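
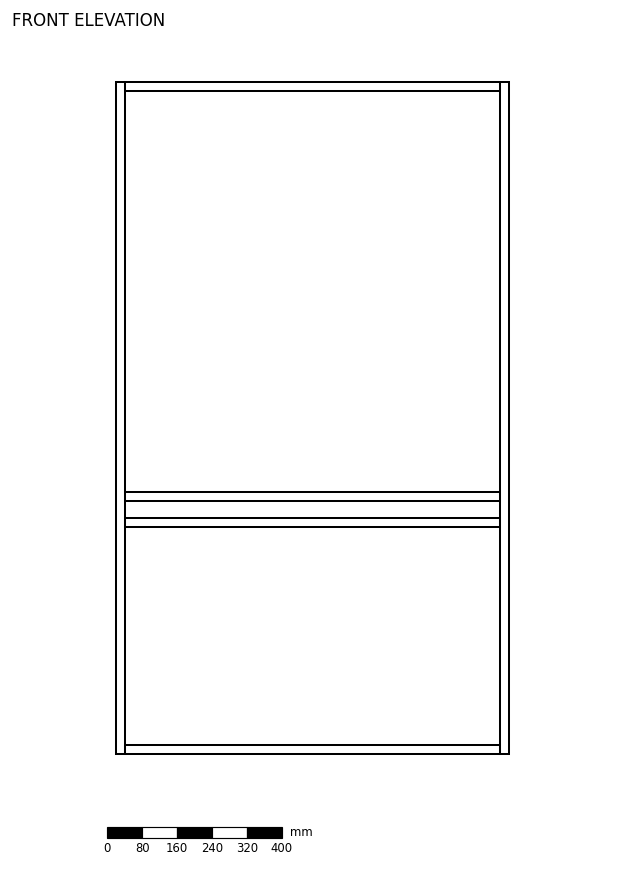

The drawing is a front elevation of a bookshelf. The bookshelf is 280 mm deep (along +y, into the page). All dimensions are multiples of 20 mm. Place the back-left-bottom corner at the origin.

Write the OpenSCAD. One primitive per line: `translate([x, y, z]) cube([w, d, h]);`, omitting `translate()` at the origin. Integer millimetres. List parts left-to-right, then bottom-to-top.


cube([20, 280, 1540]);
translate([20, 0, 0]) cube([860, 280, 20]);
translate([20, 0, 520]) cube([860, 280, 20]);
translate([20, 0, 580]) cube([860, 280, 20]);
translate([20, 0, 1520]) cube([860, 280, 20]);
translate([880, 0, 0]) cube([20, 280, 1540]);


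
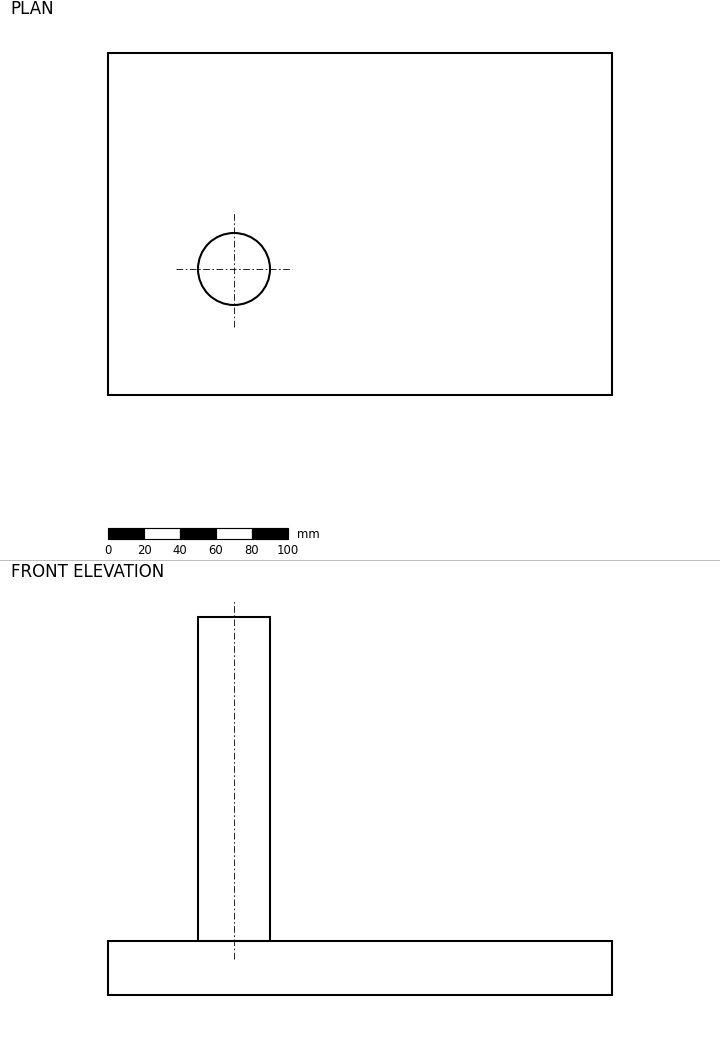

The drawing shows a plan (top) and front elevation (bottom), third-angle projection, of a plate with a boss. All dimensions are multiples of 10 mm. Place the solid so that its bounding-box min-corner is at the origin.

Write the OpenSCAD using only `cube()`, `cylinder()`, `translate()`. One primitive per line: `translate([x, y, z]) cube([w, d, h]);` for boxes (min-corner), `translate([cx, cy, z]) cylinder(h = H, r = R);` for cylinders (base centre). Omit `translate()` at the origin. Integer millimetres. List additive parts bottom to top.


cube([280, 190, 30]);
translate([70, 70, 30]) cylinder(h = 180, r = 20);


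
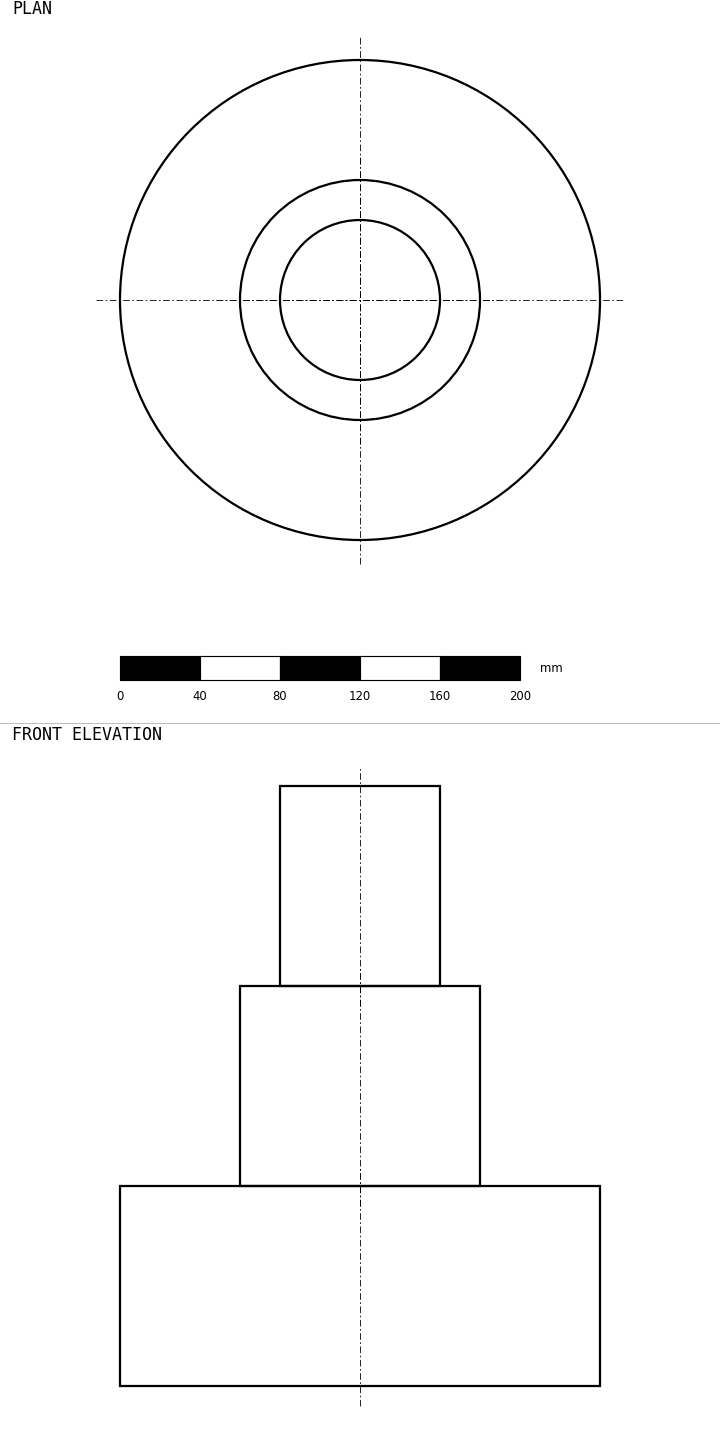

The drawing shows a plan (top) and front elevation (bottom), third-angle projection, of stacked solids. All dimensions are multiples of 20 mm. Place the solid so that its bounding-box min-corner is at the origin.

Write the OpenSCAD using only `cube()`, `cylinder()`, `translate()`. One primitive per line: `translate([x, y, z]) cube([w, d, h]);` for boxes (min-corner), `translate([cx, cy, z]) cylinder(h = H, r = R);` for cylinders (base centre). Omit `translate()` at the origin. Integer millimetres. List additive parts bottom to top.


translate([120, 120, 0]) cylinder(h = 100, r = 120);
translate([120, 120, 100]) cylinder(h = 100, r = 60);
translate([120, 120, 200]) cylinder(h = 100, r = 40);


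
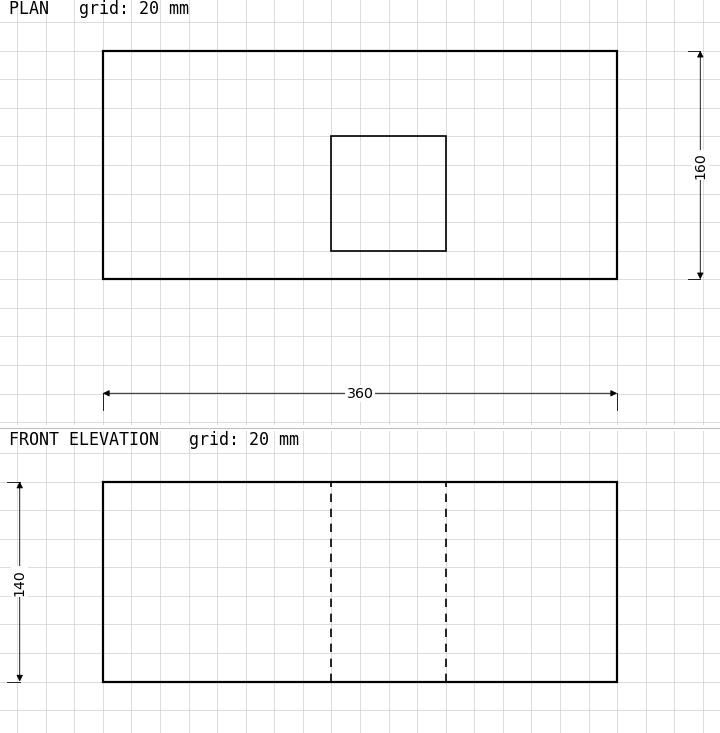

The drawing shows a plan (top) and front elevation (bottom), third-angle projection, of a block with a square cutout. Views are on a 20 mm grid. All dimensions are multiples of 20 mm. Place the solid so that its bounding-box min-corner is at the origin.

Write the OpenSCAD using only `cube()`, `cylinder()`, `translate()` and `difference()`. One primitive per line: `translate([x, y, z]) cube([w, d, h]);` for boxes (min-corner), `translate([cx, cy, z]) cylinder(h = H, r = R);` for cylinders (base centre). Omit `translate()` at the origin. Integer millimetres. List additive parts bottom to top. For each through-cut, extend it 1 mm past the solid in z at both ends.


difference() {
  cube([360, 160, 140]);
  translate([160, 20, -1]) cube([80, 80, 142]);
}


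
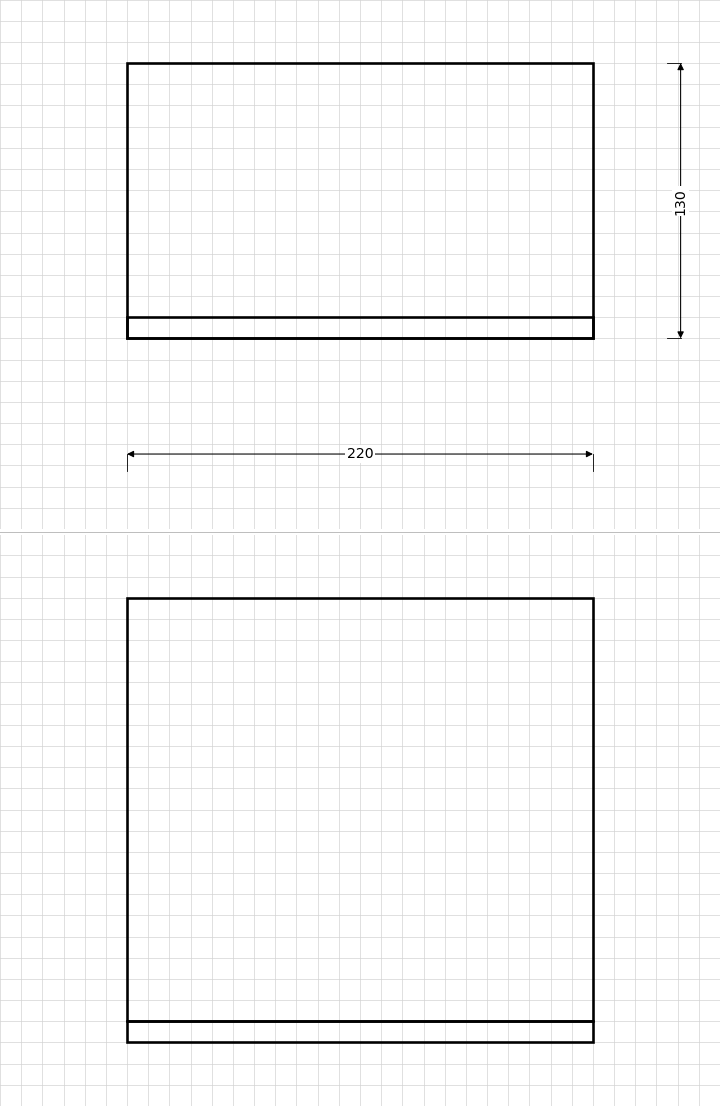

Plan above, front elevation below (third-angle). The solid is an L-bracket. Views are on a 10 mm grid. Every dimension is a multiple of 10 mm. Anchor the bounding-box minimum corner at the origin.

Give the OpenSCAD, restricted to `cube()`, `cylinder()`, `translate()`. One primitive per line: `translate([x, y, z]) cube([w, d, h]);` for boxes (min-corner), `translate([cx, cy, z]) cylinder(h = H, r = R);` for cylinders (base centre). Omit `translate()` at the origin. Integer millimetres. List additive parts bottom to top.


cube([220, 130, 10]);
translate([0, 0, 10]) cube([220, 10, 200]);


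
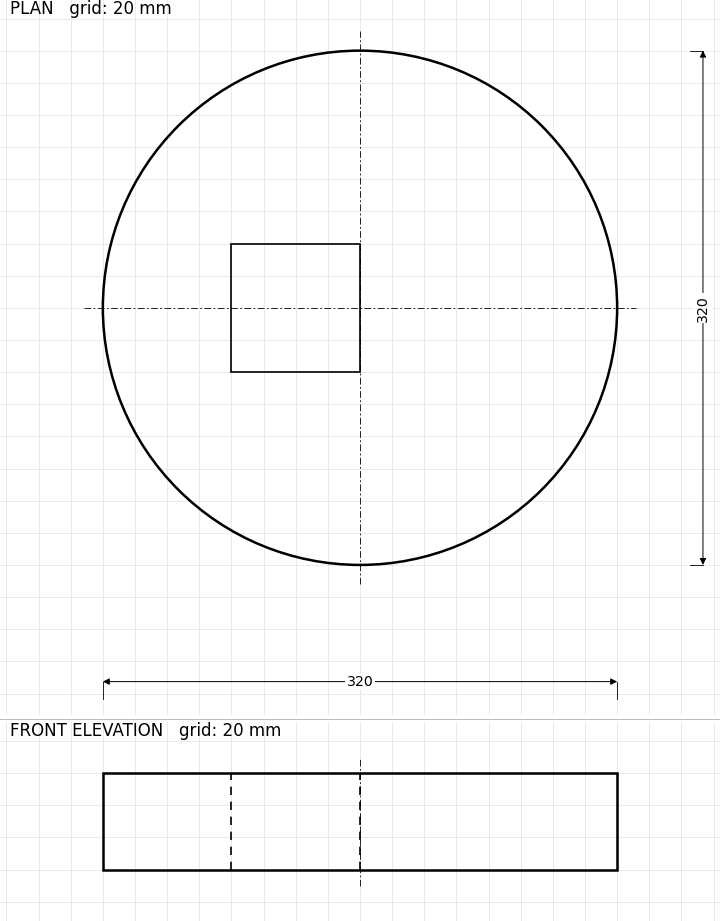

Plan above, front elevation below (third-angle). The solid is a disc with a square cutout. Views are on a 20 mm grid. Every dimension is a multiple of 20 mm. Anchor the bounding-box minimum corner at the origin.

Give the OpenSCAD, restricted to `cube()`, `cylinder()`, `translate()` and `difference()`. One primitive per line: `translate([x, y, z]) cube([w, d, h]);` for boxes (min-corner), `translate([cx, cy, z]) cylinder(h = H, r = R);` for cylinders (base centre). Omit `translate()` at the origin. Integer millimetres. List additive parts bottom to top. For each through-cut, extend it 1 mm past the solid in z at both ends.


difference() {
  translate([160, 160, 0]) cylinder(h = 60, r = 160);
  translate([80, 120, -1]) cube([80, 80, 62]);
}


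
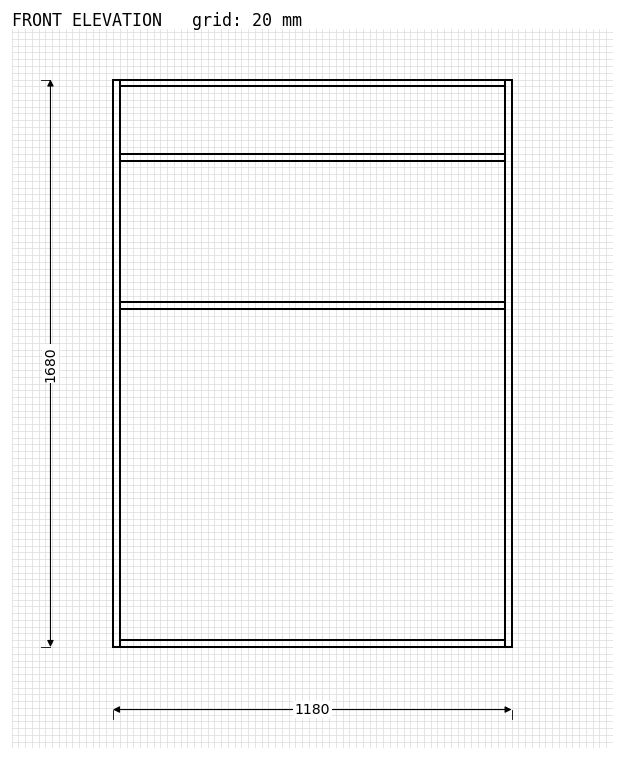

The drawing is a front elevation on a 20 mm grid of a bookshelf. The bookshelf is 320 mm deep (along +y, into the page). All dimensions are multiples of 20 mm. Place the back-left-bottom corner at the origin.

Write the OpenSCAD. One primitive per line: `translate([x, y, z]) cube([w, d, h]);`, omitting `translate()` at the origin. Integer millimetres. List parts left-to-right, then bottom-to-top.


cube([20, 320, 1680]);
translate([20, 0, 0]) cube([1140, 320, 20]);
translate([20, 0, 1000]) cube([1140, 320, 20]);
translate([20, 0, 1440]) cube([1140, 320, 20]);
translate([20, 0, 1660]) cube([1140, 320, 20]);
translate([1160, 0, 0]) cube([20, 320, 1680]);


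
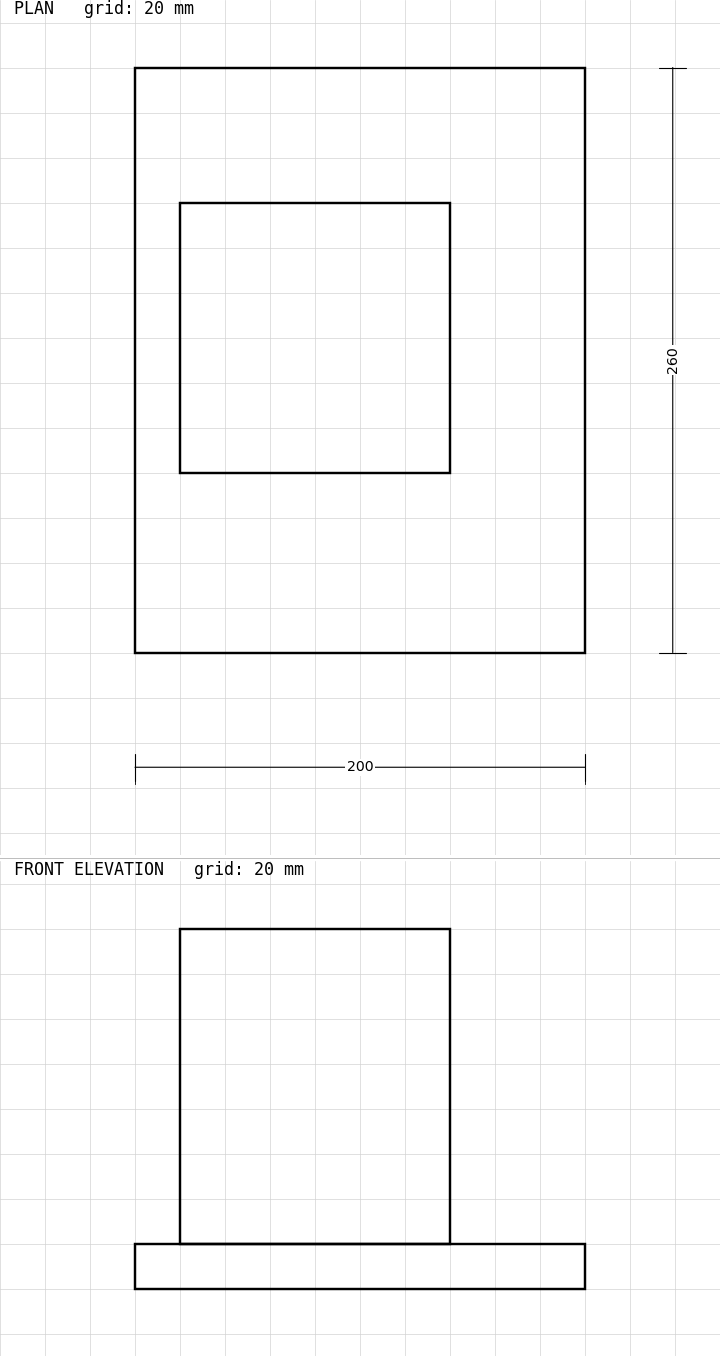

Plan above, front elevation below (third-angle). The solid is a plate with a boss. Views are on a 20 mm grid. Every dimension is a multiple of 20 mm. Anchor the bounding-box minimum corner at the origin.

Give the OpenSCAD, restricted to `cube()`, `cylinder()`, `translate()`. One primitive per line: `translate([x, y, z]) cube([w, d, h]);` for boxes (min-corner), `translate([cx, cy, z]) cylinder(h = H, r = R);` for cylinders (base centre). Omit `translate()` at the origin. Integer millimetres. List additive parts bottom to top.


cube([200, 260, 20]);
translate([20, 80, 20]) cube([120, 120, 140]);


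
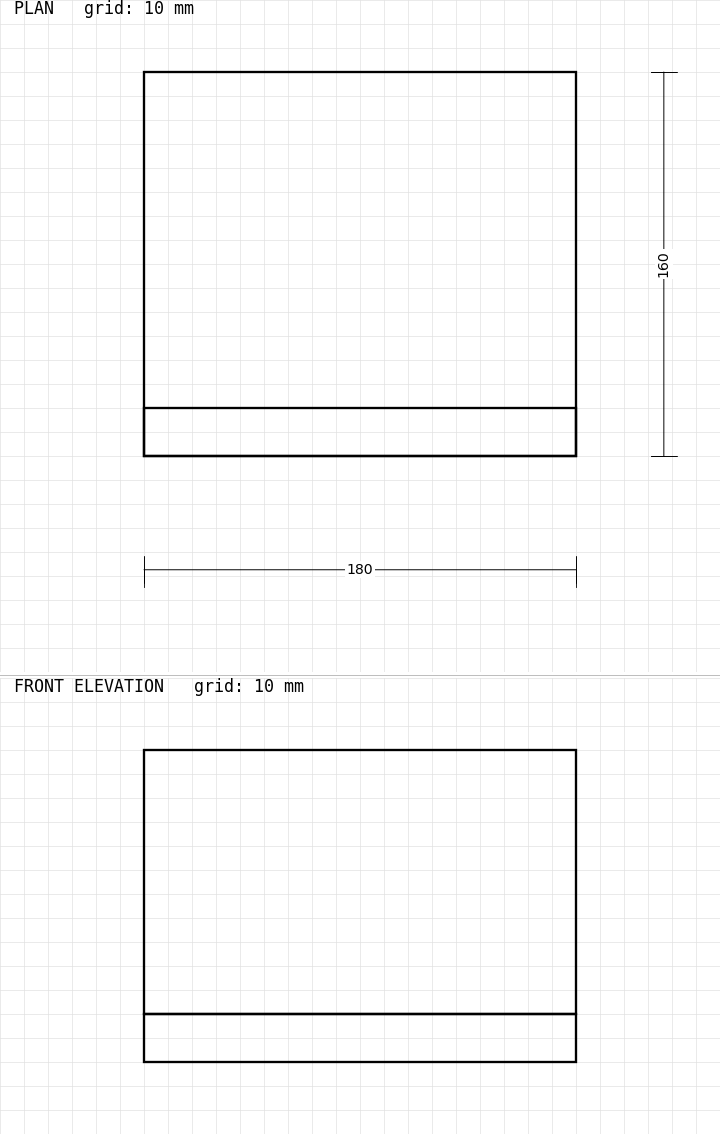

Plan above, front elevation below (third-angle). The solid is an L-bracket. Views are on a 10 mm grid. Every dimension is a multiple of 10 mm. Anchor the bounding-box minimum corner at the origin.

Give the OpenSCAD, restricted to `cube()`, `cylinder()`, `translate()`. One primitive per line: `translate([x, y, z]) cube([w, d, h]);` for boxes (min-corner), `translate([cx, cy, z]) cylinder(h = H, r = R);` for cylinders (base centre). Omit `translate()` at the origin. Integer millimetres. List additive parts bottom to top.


cube([180, 160, 20]);
translate([0, 0, 20]) cube([180, 20, 110]);


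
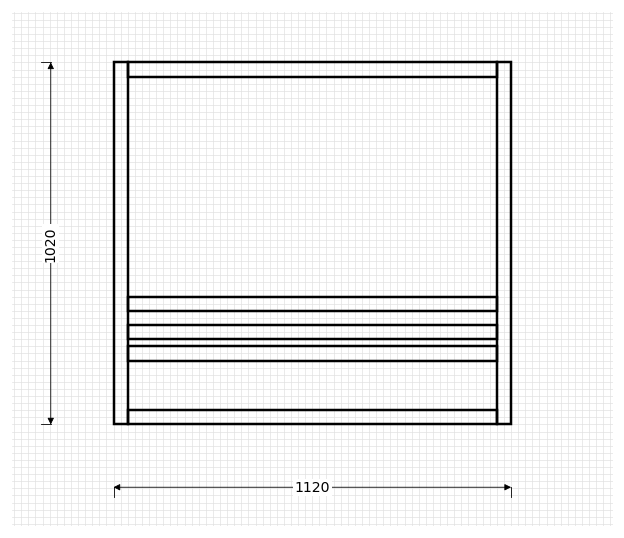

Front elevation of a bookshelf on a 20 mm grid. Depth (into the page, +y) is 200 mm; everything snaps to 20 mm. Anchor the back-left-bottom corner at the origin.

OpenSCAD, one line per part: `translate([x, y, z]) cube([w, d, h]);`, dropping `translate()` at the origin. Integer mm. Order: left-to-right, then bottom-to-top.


cube([40, 200, 1020]);
translate([40, 0, 0]) cube([1040, 200, 40]);
translate([40, 0, 180]) cube([1040, 200, 40]);
translate([40, 0, 240]) cube([1040, 200, 40]);
translate([40, 0, 320]) cube([1040, 200, 40]);
translate([40, 0, 980]) cube([1040, 200, 40]);
translate([1080, 0, 0]) cube([40, 200, 1020]);


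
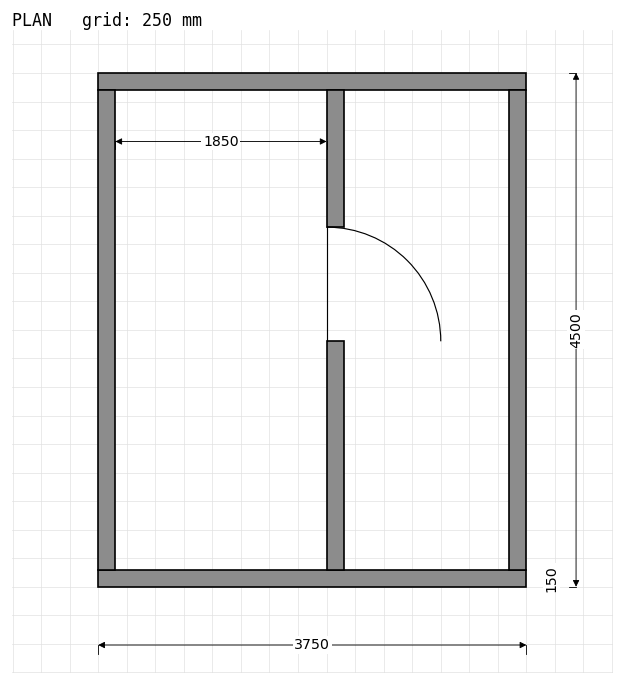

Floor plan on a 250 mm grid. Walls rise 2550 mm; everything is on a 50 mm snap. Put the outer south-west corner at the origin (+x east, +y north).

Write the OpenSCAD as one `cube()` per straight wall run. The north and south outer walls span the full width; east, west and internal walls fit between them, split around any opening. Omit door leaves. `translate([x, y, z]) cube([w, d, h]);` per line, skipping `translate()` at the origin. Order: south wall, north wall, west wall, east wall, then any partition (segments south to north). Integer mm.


cube([3750, 150, 2550]);
translate([0, 4350, 0]) cube([3750, 150, 2550]);
translate([0, 150, 0]) cube([150, 4200, 2550]);
translate([3600, 150, 0]) cube([150, 4200, 2550]);
translate([2000, 150, 0]) cube([150, 2000, 2550]);
translate([2000, 3150, 0]) cube([150, 1200, 2550]);


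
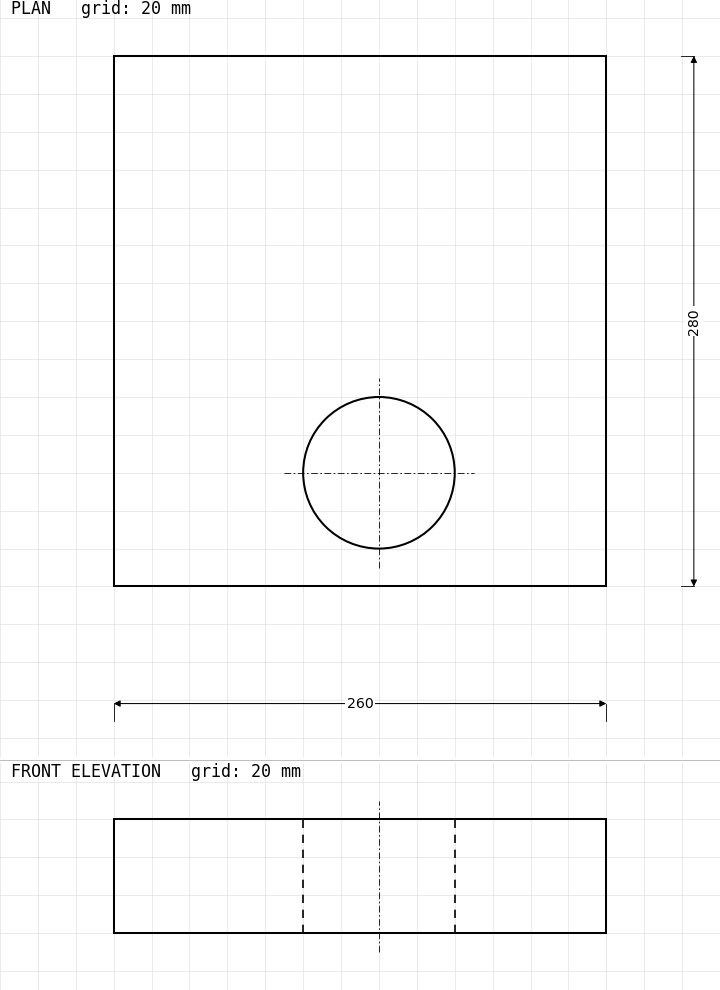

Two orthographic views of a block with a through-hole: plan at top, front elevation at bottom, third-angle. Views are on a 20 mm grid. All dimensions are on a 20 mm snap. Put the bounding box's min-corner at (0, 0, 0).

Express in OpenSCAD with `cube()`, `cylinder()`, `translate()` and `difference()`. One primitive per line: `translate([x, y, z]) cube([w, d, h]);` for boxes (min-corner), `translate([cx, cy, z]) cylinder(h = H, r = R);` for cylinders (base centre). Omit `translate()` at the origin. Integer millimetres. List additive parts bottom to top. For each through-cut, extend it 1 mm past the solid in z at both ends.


difference() {
  cube([260, 280, 60]);
  translate([140, 60, -1]) cylinder(h = 62, r = 40);
}


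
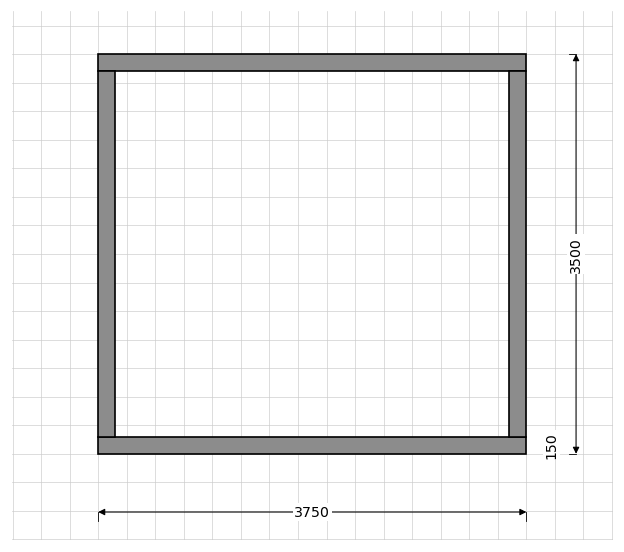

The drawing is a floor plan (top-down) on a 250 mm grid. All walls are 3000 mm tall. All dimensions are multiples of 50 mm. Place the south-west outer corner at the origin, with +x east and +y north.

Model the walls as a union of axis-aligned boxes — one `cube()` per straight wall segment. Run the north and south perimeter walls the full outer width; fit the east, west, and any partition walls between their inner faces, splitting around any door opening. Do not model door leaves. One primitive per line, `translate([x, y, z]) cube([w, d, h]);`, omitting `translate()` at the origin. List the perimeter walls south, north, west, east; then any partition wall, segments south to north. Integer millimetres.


cube([3750, 150, 3000]);
translate([0, 3350, 0]) cube([3750, 150, 3000]);
translate([0, 150, 0]) cube([150, 3200, 3000]);
translate([3600, 150, 0]) cube([150, 3200, 3000]);


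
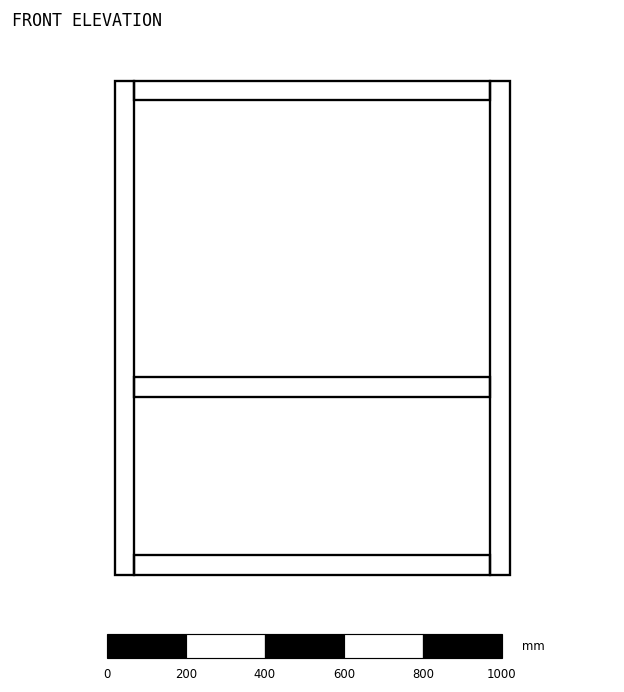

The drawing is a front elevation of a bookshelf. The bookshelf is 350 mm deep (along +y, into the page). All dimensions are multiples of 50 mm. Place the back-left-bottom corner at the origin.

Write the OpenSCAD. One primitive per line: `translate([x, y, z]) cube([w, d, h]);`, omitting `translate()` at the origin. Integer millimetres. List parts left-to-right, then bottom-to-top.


cube([50, 350, 1250]);
translate([50, 0, 0]) cube([900, 350, 50]);
translate([50, 0, 450]) cube([900, 350, 50]);
translate([50, 0, 1200]) cube([900, 350, 50]);
translate([950, 0, 0]) cube([50, 350, 1250]);


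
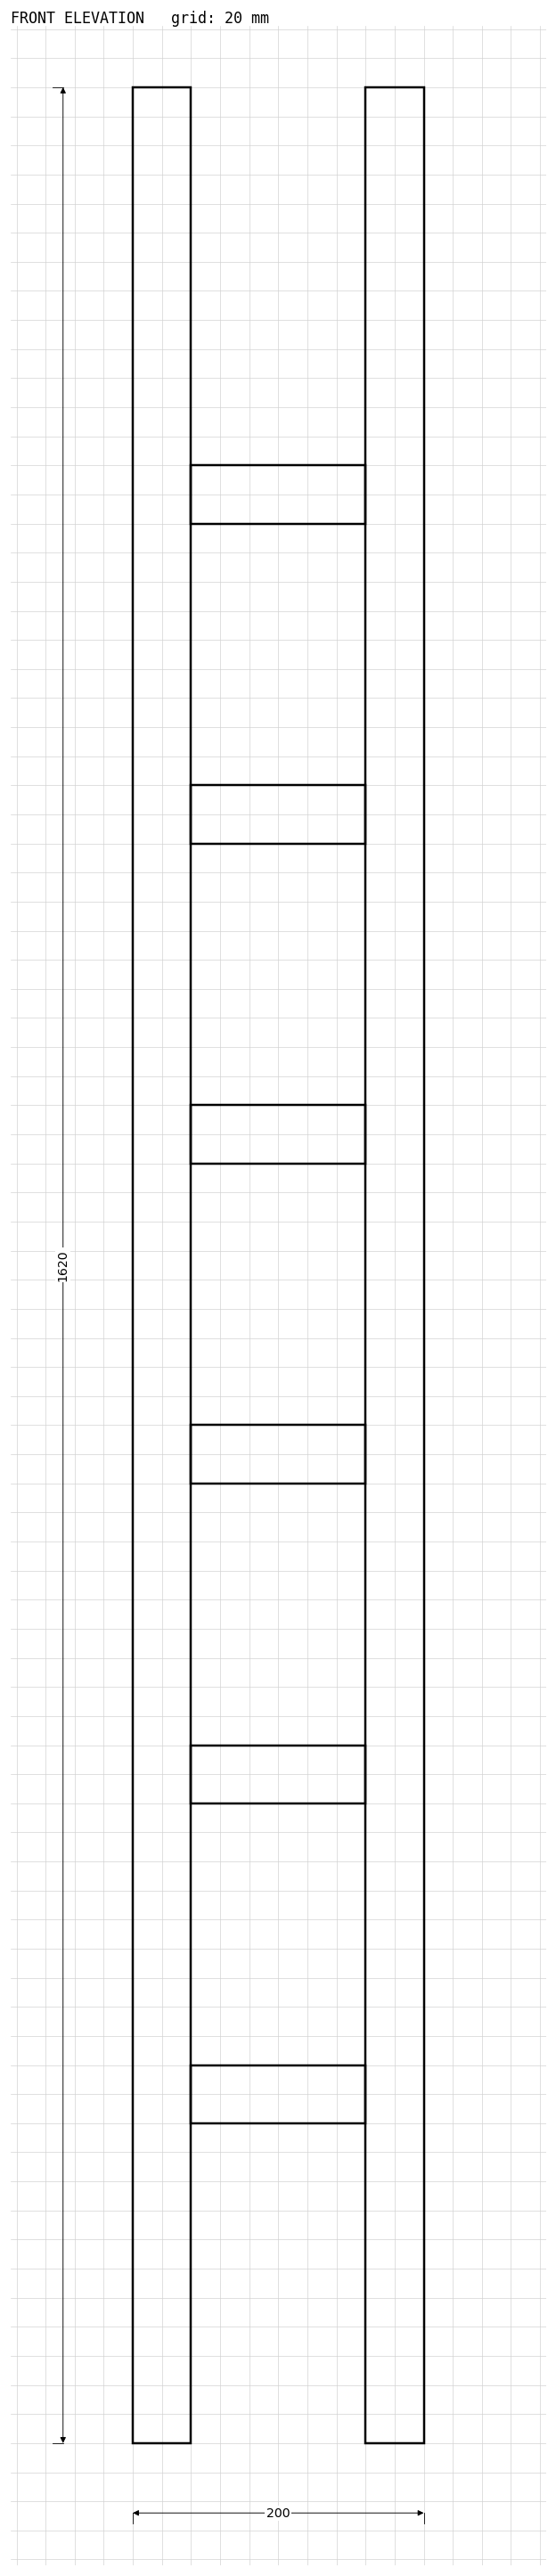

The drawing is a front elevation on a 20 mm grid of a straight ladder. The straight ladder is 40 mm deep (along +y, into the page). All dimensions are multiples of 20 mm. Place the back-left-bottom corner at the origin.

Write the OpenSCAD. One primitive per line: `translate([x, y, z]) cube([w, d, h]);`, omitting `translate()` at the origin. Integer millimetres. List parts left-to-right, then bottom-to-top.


cube([40, 40, 1620]);
translate([40, 0, 220]) cube([120, 40, 40]);
translate([40, 0, 440]) cube([120, 40, 40]);
translate([40, 0, 660]) cube([120, 40, 40]);
translate([40, 0, 880]) cube([120, 40, 40]);
translate([40, 0, 1100]) cube([120, 40, 40]);
translate([40, 0, 1320]) cube([120, 40, 40]);
translate([160, 0, 0]) cube([40, 40, 1620]);


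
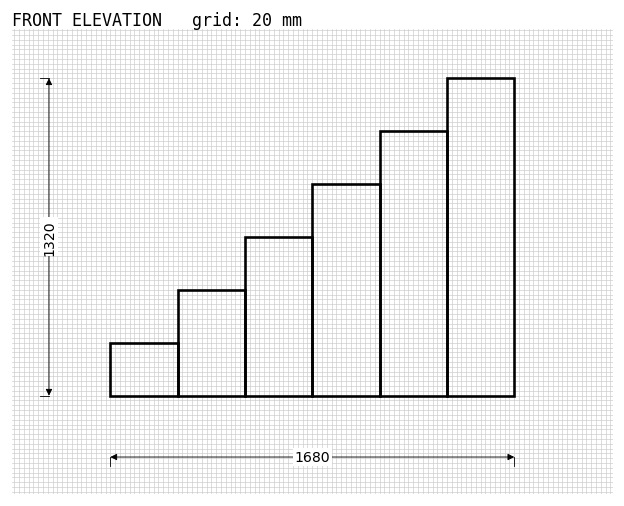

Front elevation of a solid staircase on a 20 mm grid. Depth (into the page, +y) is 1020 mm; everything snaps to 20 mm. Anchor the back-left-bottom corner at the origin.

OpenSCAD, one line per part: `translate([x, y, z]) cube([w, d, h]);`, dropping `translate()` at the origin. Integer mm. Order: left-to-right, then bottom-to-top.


cube([280, 1020, 220]);
translate([280, 0, 0]) cube([280, 1020, 440]);
translate([560, 0, 0]) cube([280, 1020, 660]);
translate([840, 0, 0]) cube([280, 1020, 880]);
translate([1120, 0, 0]) cube([280, 1020, 1100]);
translate([1400, 0, 0]) cube([280, 1020, 1320]);


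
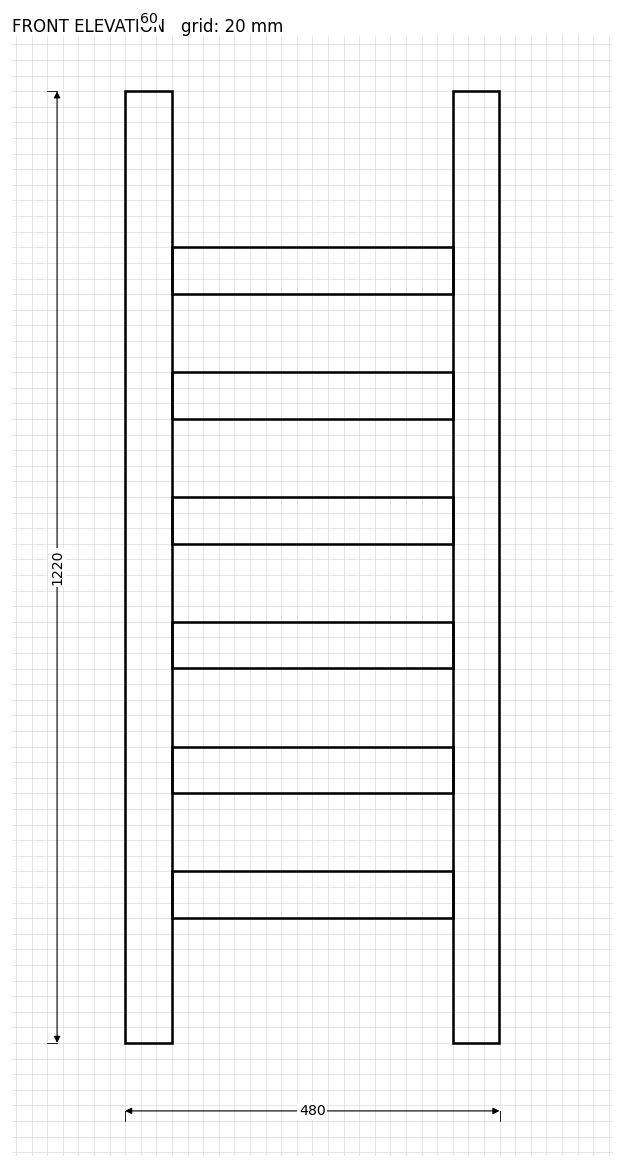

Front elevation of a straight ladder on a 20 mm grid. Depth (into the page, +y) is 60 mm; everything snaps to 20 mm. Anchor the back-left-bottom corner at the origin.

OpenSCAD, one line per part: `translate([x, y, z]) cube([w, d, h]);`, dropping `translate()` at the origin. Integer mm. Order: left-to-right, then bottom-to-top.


cube([60, 60, 1220]);
translate([60, 0, 160]) cube([360, 60, 60]);
translate([60, 0, 320]) cube([360, 60, 60]);
translate([60, 0, 480]) cube([360, 60, 60]);
translate([60, 0, 640]) cube([360, 60, 60]);
translate([60, 0, 800]) cube([360, 60, 60]);
translate([60, 0, 960]) cube([360, 60, 60]);
translate([420, 0, 0]) cube([60, 60, 1220]);


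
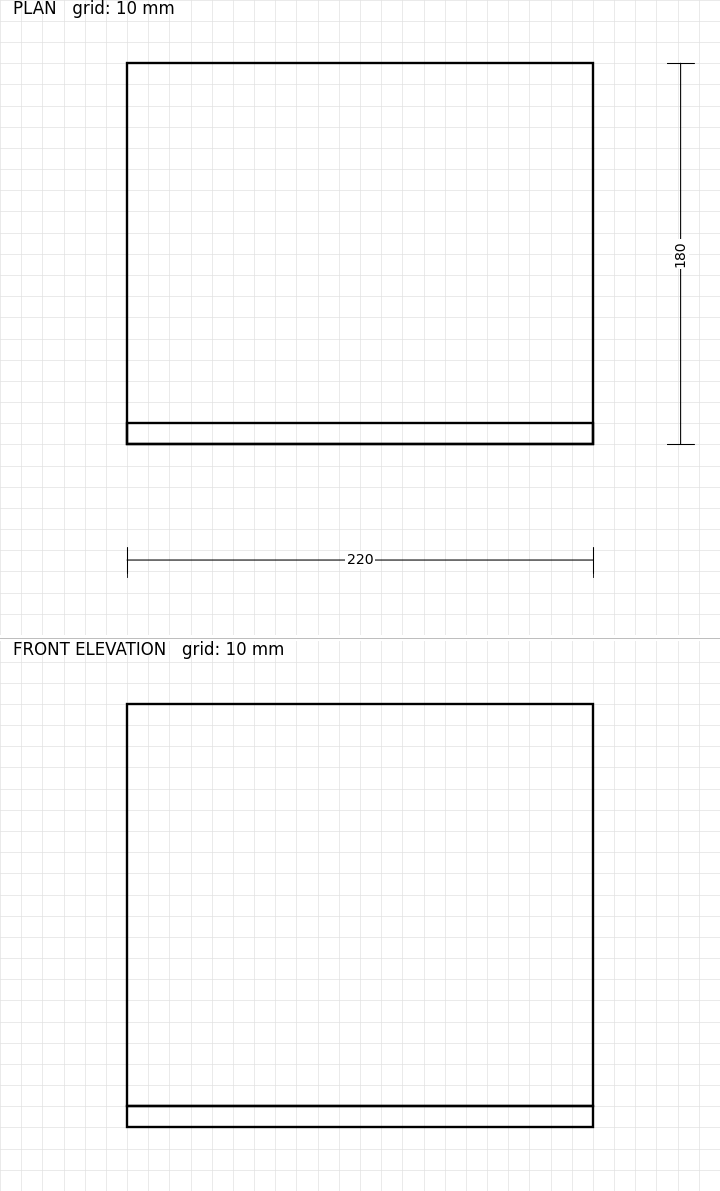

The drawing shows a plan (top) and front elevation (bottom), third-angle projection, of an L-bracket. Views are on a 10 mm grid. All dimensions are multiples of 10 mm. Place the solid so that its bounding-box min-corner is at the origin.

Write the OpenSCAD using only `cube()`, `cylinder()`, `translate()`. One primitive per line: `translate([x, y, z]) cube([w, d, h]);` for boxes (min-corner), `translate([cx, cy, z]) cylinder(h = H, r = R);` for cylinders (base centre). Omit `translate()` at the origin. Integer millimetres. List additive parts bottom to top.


cube([220, 180, 10]);
translate([0, 0, 10]) cube([220, 10, 190]);


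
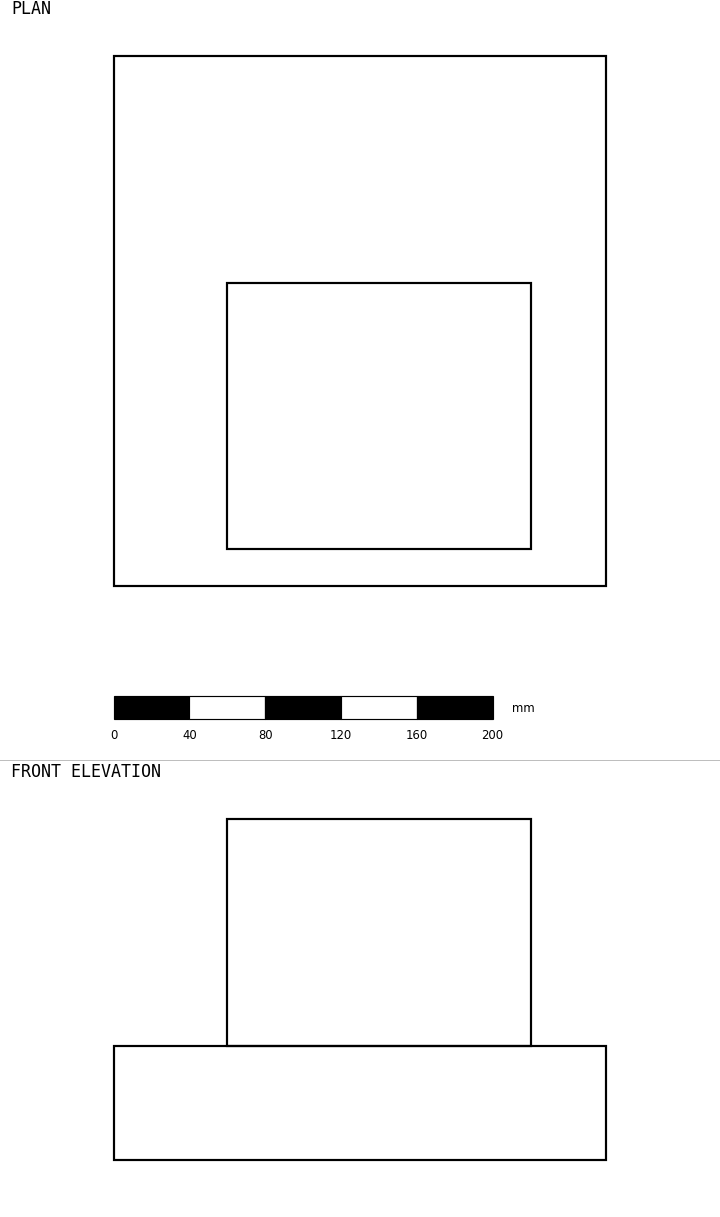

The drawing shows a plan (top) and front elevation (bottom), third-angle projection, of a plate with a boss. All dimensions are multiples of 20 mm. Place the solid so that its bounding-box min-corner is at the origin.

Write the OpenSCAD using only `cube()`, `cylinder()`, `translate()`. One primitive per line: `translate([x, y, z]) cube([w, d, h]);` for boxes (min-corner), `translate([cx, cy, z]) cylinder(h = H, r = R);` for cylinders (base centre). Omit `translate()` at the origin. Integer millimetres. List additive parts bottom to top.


cube([260, 280, 60]);
translate([60, 20, 60]) cube([160, 140, 120]);


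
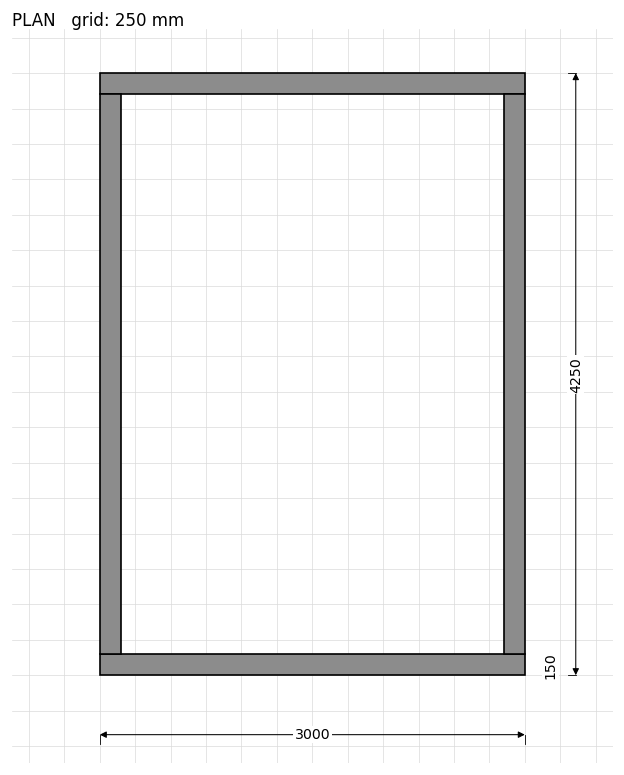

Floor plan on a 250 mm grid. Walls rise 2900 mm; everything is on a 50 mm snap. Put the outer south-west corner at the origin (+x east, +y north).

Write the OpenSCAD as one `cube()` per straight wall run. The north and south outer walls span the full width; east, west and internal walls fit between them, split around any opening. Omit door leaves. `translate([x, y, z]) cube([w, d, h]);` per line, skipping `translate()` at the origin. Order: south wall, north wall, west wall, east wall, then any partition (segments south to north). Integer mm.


cube([3000, 150, 2900]);
translate([0, 4100, 0]) cube([3000, 150, 2900]);
translate([0, 150, 0]) cube([150, 3950, 2900]);
translate([2850, 150, 0]) cube([150, 3950, 2900]);


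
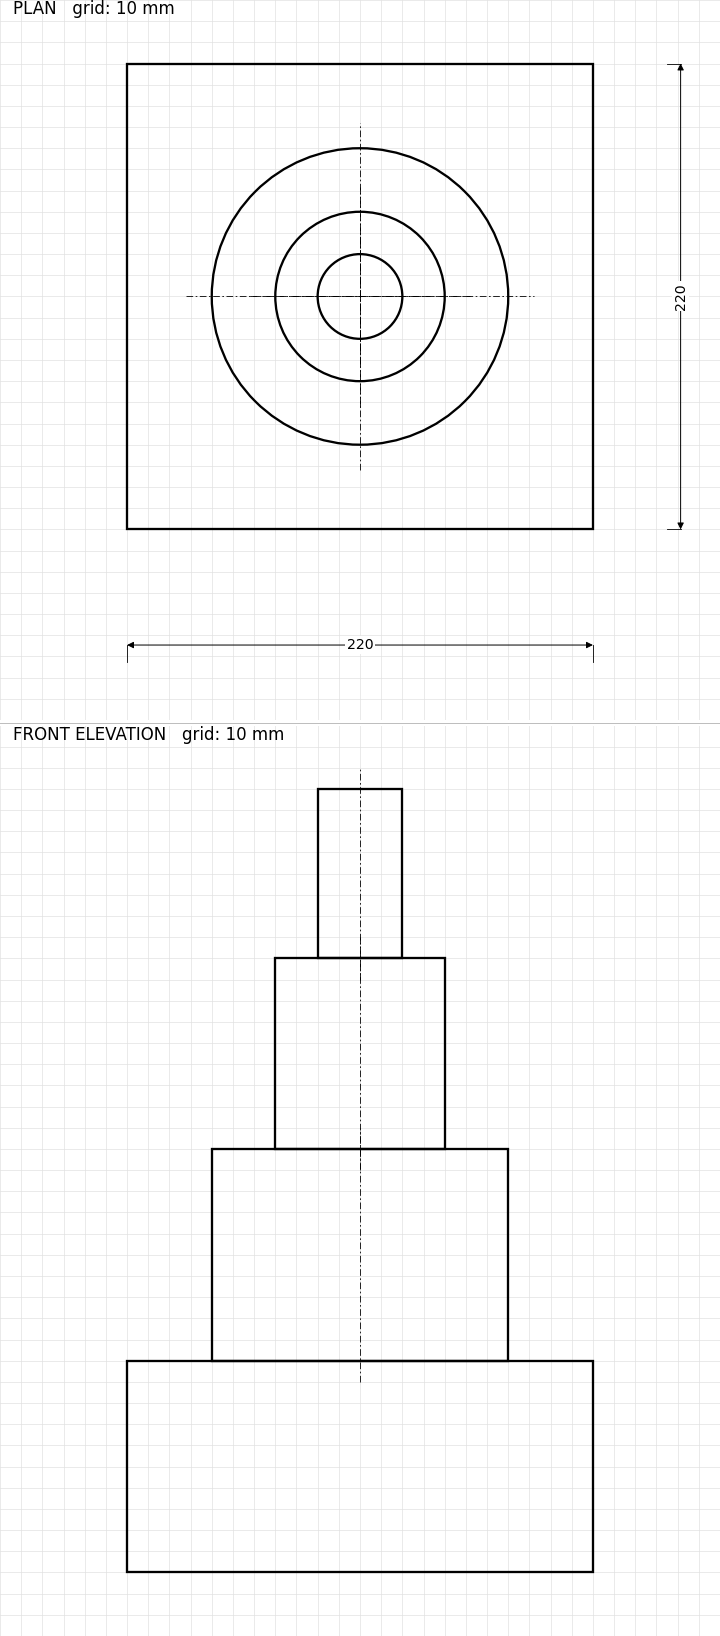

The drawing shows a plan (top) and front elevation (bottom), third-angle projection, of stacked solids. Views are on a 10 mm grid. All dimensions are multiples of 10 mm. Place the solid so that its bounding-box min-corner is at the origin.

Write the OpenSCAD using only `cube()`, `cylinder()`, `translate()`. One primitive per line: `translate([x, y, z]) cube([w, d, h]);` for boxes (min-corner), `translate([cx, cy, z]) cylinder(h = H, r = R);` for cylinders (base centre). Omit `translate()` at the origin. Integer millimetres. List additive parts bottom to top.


cube([220, 220, 100]);
translate([110, 110, 100]) cylinder(h = 100, r = 70);
translate([110, 110, 200]) cylinder(h = 90, r = 40);
translate([110, 110, 290]) cylinder(h = 80, r = 20);


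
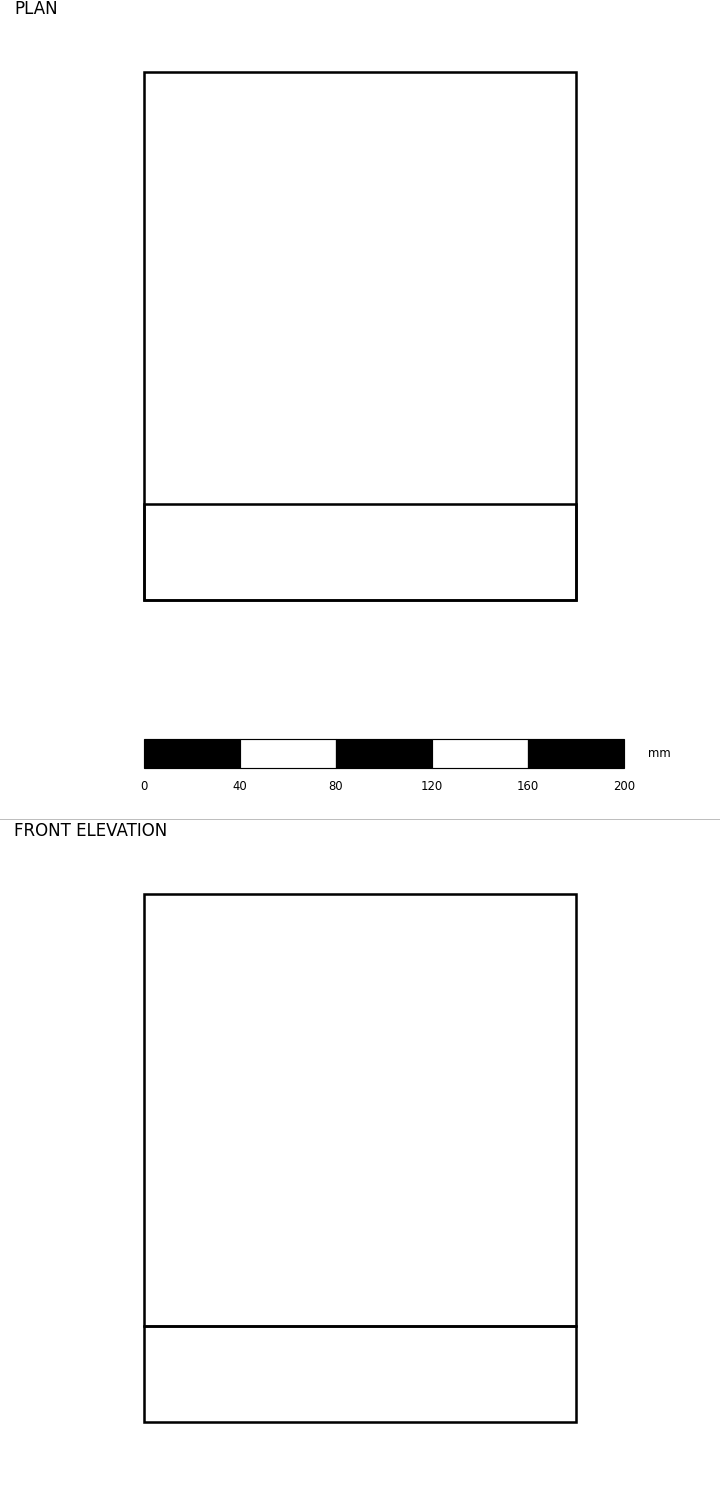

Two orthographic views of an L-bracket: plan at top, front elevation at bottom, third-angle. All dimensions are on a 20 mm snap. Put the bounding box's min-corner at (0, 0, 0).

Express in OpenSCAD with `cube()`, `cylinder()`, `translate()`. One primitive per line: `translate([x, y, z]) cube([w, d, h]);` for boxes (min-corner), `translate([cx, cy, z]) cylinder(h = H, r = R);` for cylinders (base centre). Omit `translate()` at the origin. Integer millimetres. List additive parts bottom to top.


cube([180, 220, 40]);
translate([0, 0, 40]) cube([180, 40, 180]);


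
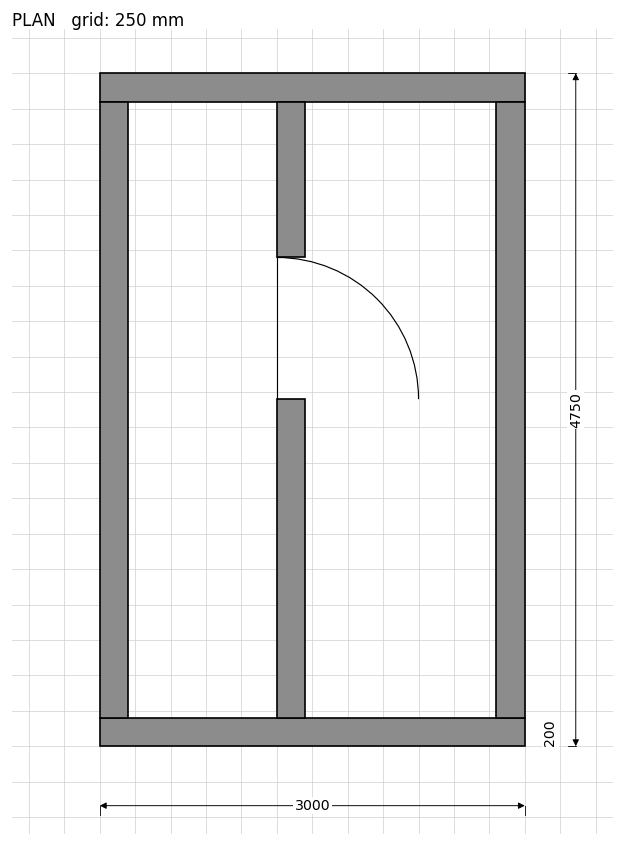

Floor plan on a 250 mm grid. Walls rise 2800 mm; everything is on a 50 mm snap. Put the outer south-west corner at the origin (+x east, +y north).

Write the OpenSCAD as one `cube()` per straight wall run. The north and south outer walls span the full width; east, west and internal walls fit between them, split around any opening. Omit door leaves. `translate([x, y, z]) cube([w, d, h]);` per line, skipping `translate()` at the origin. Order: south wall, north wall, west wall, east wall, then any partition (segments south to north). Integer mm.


cube([3000, 200, 2800]);
translate([0, 4550, 0]) cube([3000, 200, 2800]);
translate([0, 200, 0]) cube([200, 4350, 2800]);
translate([2800, 200, 0]) cube([200, 4350, 2800]);
translate([1250, 200, 0]) cube([200, 2250, 2800]);
translate([1250, 3450, 0]) cube([200, 1100, 2800]);


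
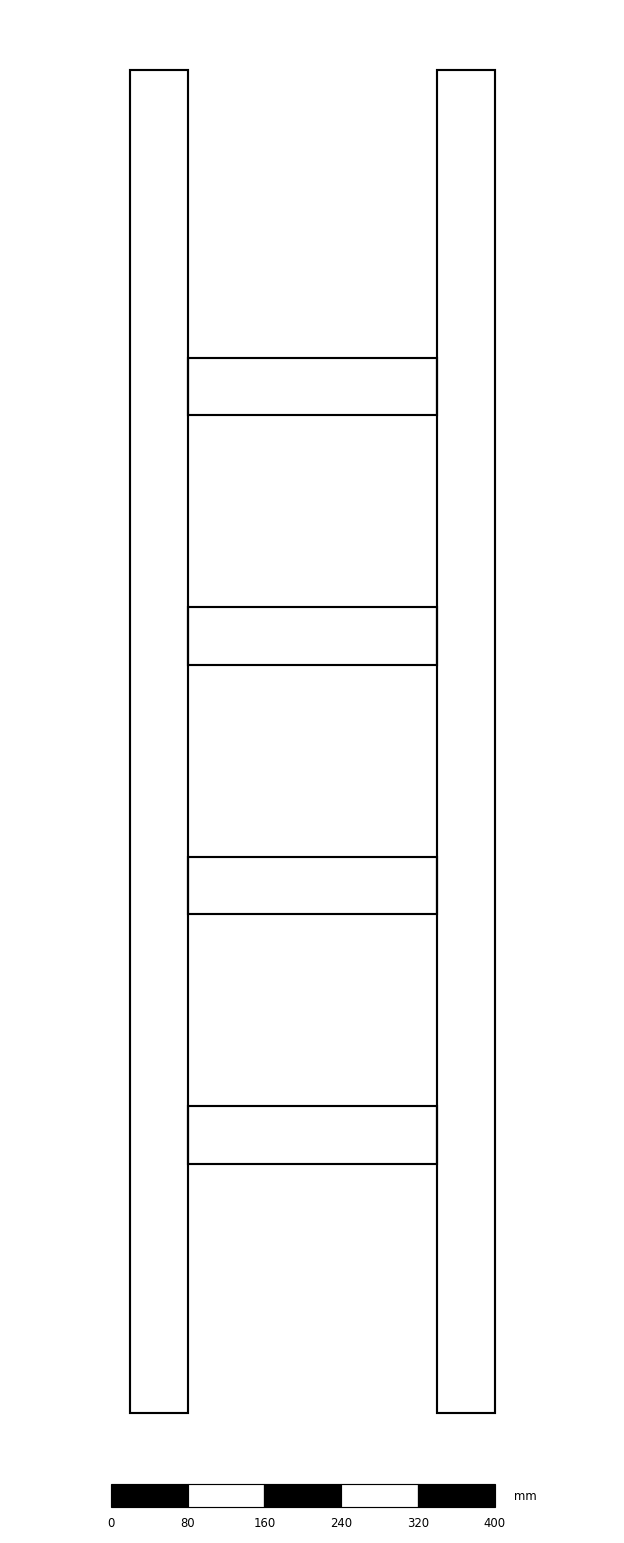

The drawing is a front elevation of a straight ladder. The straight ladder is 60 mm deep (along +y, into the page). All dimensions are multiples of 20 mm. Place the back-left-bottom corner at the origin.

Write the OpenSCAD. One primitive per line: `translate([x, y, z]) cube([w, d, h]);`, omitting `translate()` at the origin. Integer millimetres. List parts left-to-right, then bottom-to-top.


cube([60, 60, 1400]);
translate([60, 0, 260]) cube([260, 60, 60]);
translate([60, 0, 520]) cube([260, 60, 60]);
translate([60, 0, 780]) cube([260, 60, 60]);
translate([60, 0, 1040]) cube([260, 60, 60]);
translate([320, 0, 0]) cube([60, 60, 1400]);


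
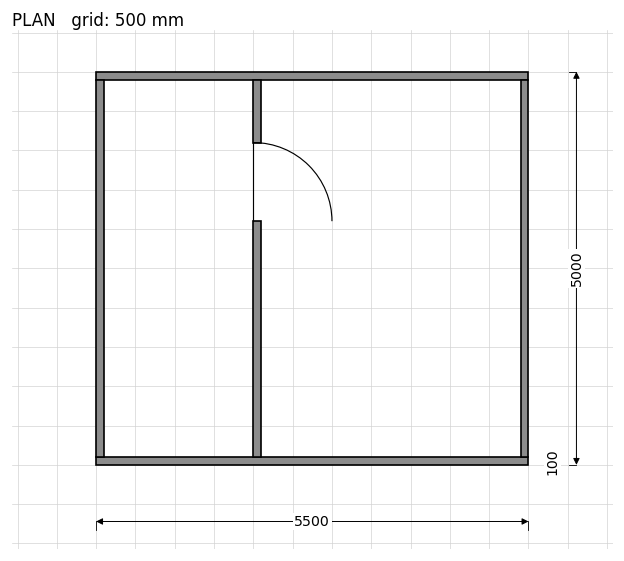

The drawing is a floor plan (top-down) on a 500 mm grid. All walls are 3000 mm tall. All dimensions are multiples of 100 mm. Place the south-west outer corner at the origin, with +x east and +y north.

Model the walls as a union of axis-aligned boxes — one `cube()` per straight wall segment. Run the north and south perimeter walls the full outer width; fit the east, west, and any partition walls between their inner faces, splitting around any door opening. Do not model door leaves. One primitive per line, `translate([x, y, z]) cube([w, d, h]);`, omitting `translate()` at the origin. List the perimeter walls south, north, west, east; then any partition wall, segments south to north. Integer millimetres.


cube([5500, 100, 3000]);
translate([0, 4900, 0]) cube([5500, 100, 3000]);
translate([0, 100, 0]) cube([100, 4800, 3000]);
translate([5400, 100, 0]) cube([100, 4800, 3000]);
translate([2000, 100, 0]) cube([100, 3000, 3000]);
translate([2000, 4100, 0]) cube([100, 800, 3000]);


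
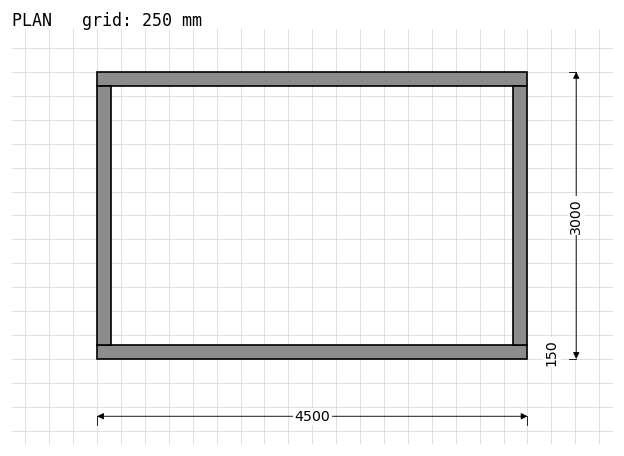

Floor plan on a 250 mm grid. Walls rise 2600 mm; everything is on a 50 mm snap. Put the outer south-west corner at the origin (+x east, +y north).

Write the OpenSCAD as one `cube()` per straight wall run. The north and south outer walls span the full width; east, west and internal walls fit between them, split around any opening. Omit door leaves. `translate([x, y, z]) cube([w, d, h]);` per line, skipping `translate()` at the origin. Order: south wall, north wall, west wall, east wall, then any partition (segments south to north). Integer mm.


cube([4500, 150, 2600]);
translate([0, 2850, 0]) cube([4500, 150, 2600]);
translate([0, 150, 0]) cube([150, 2700, 2600]);
translate([4350, 150, 0]) cube([150, 2700, 2600]);


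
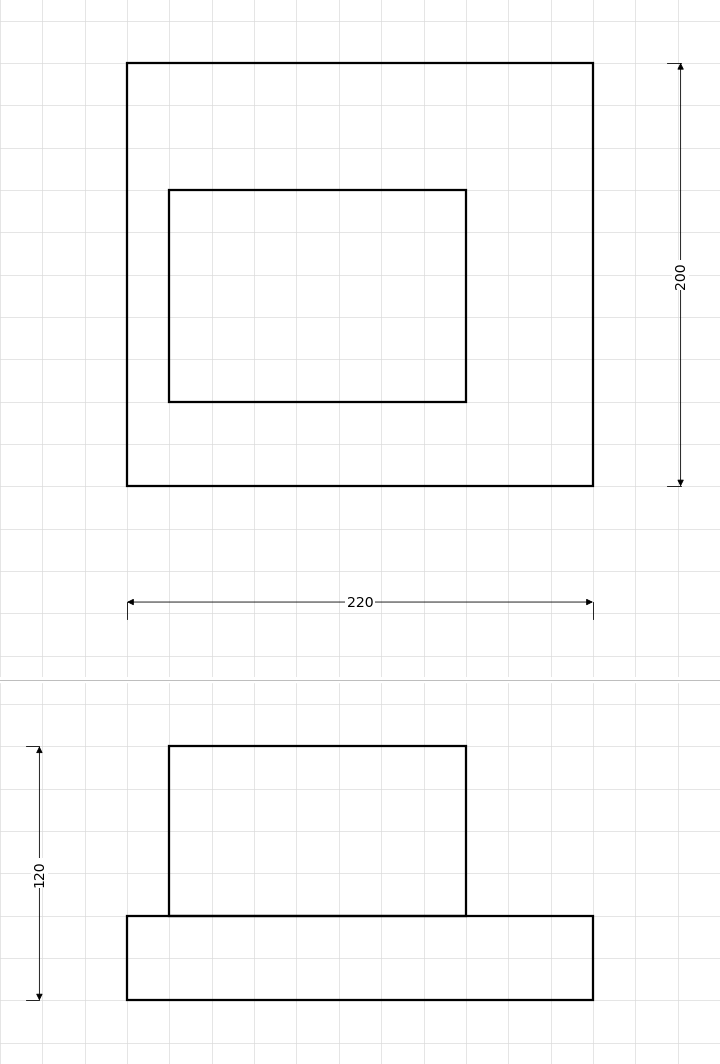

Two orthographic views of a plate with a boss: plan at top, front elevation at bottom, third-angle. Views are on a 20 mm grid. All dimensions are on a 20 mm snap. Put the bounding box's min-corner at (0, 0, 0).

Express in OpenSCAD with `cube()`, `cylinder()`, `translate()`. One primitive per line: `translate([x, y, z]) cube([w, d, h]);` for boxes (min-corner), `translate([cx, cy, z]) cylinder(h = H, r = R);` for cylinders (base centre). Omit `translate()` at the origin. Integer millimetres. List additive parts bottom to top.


cube([220, 200, 40]);
translate([20, 40, 40]) cube([140, 100, 80]);


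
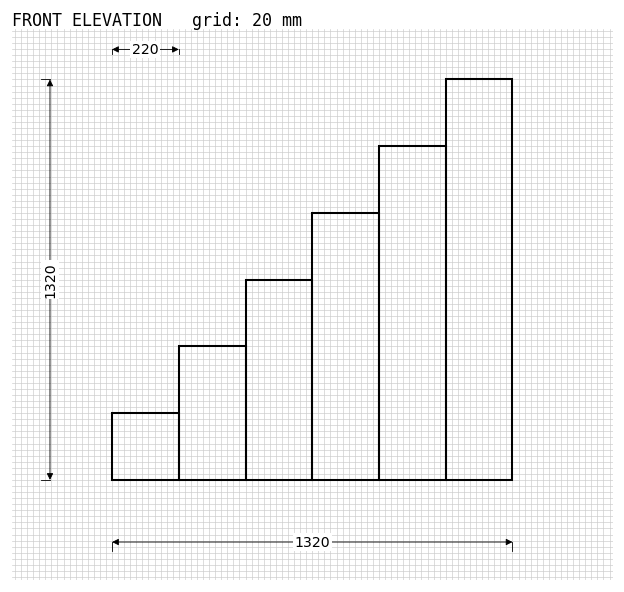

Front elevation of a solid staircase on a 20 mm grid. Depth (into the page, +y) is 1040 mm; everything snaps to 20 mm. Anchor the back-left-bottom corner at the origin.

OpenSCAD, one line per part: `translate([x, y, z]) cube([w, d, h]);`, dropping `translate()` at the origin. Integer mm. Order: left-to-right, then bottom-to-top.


cube([220, 1040, 220]);
translate([220, 0, 0]) cube([220, 1040, 440]);
translate([440, 0, 0]) cube([220, 1040, 660]);
translate([660, 0, 0]) cube([220, 1040, 880]);
translate([880, 0, 0]) cube([220, 1040, 1100]);
translate([1100, 0, 0]) cube([220, 1040, 1320]);


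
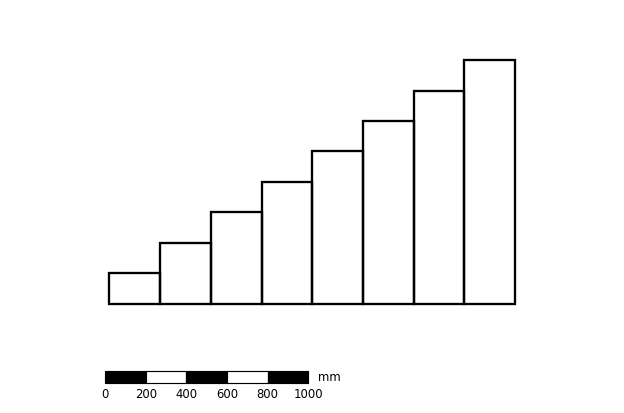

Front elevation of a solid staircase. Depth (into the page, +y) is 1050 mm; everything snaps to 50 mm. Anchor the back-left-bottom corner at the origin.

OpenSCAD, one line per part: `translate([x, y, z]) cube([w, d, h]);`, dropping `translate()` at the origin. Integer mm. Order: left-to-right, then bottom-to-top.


cube([250, 1050, 150]);
translate([250, 0, 0]) cube([250, 1050, 300]);
translate([500, 0, 0]) cube([250, 1050, 450]);
translate([750, 0, 0]) cube([250, 1050, 600]);
translate([1000, 0, 0]) cube([250, 1050, 750]);
translate([1250, 0, 0]) cube([250, 1050, 900]);
translate([1500, 0, 0]) cube([250, 1050, 1050]);
translate([1750, 0, 0]) cube([250, 1050, 1200]);


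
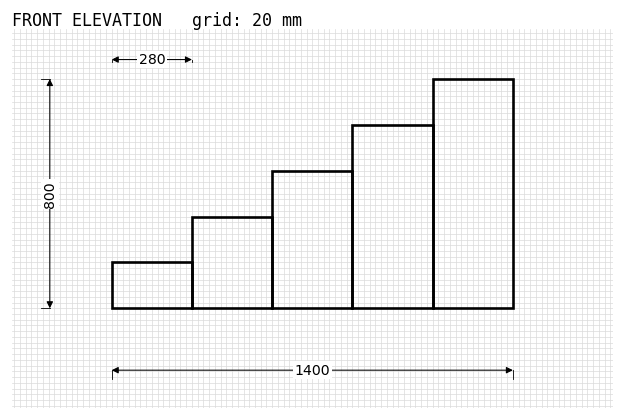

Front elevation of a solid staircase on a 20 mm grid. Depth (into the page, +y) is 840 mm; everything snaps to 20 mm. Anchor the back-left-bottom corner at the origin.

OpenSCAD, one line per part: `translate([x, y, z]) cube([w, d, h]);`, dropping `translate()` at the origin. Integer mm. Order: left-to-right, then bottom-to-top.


cube([280, 840, 160]);
translate([280, 0, 0]) cube([280, 840, 320]);
translate([560, 0, 0]) cube([280, 840, 480]);
translate([840, 0, 0]) cube([280, 840, 640]);
translate([1120, 0, 0]) cube([280, 840, 800]);


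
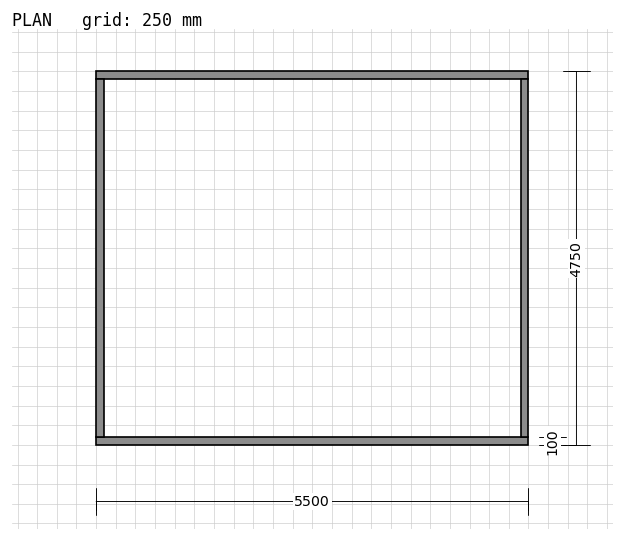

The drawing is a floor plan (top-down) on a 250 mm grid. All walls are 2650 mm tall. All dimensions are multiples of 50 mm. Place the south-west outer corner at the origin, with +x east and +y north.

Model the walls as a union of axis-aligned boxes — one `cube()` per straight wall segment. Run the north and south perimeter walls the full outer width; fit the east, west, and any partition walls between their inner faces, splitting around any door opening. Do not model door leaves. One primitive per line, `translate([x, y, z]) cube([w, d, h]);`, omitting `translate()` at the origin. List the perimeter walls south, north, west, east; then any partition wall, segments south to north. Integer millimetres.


cube([5500, 100, 2650]);
translate([0, 4650, 0]) cube([5500, 100, 2650]);
translate([0, 100, 0]) cube([100, 4550, 2650]);
translate([5400, 100, 0]) cube([100, 4550, 2650]);


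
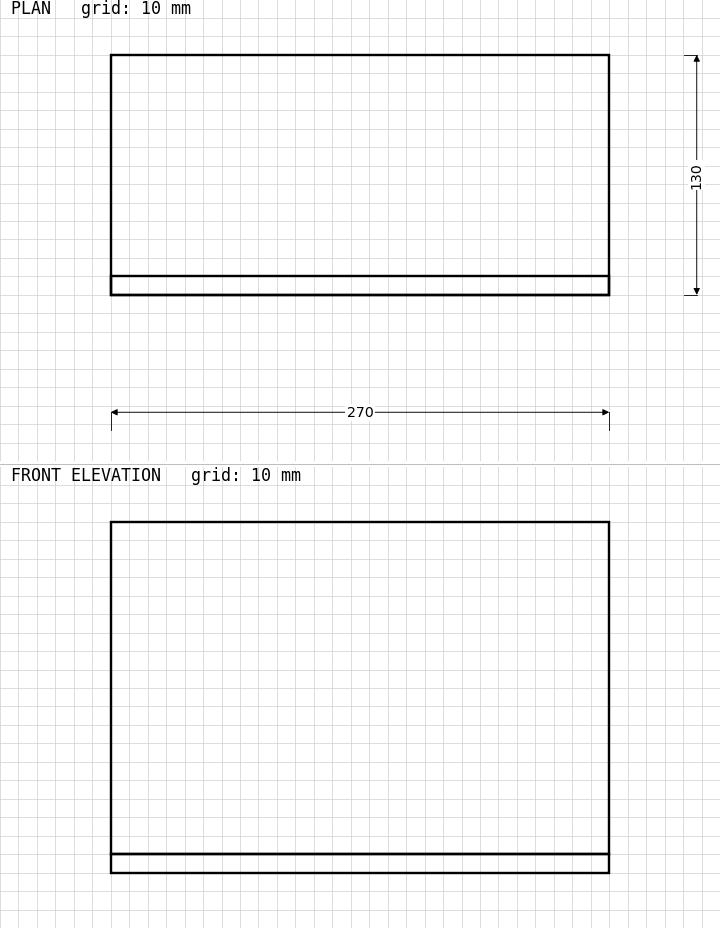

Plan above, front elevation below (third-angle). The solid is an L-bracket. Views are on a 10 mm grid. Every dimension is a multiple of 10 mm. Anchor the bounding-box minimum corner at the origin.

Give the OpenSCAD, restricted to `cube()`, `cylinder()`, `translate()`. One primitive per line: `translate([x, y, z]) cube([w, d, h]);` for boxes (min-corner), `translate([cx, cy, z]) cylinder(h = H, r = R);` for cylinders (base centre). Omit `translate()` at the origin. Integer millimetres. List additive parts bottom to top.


cube([270, 130, 10]);
translate([0, 0, 10]) cube([270, 10, 180]);


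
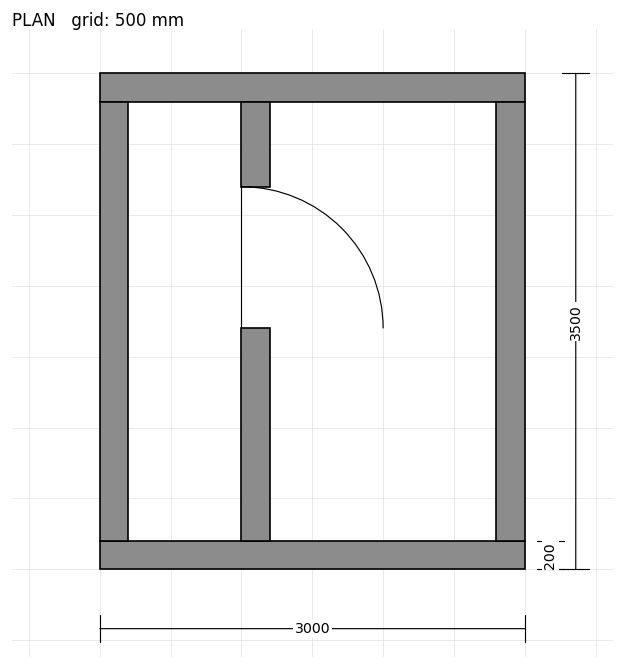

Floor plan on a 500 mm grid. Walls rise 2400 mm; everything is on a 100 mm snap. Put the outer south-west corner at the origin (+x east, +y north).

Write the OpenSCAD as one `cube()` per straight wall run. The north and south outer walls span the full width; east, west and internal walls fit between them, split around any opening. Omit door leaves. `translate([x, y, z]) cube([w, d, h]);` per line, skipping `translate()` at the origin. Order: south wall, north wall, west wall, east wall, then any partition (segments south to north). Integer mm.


cube([3000, 200, 2400]);
translate([0, 3300, 0]) cube([3000, 200, 2400]);
translate([0, 200, 0]) cube([200, 3100, 2400]);
translate([2800, 200, 0]) cube([200, 3100, 2400]);
translate([1000, 200, 0]) cube([200, 1500, 2400]);
translate([1000, 2700, 0]) cube([200, 600, 2400]);


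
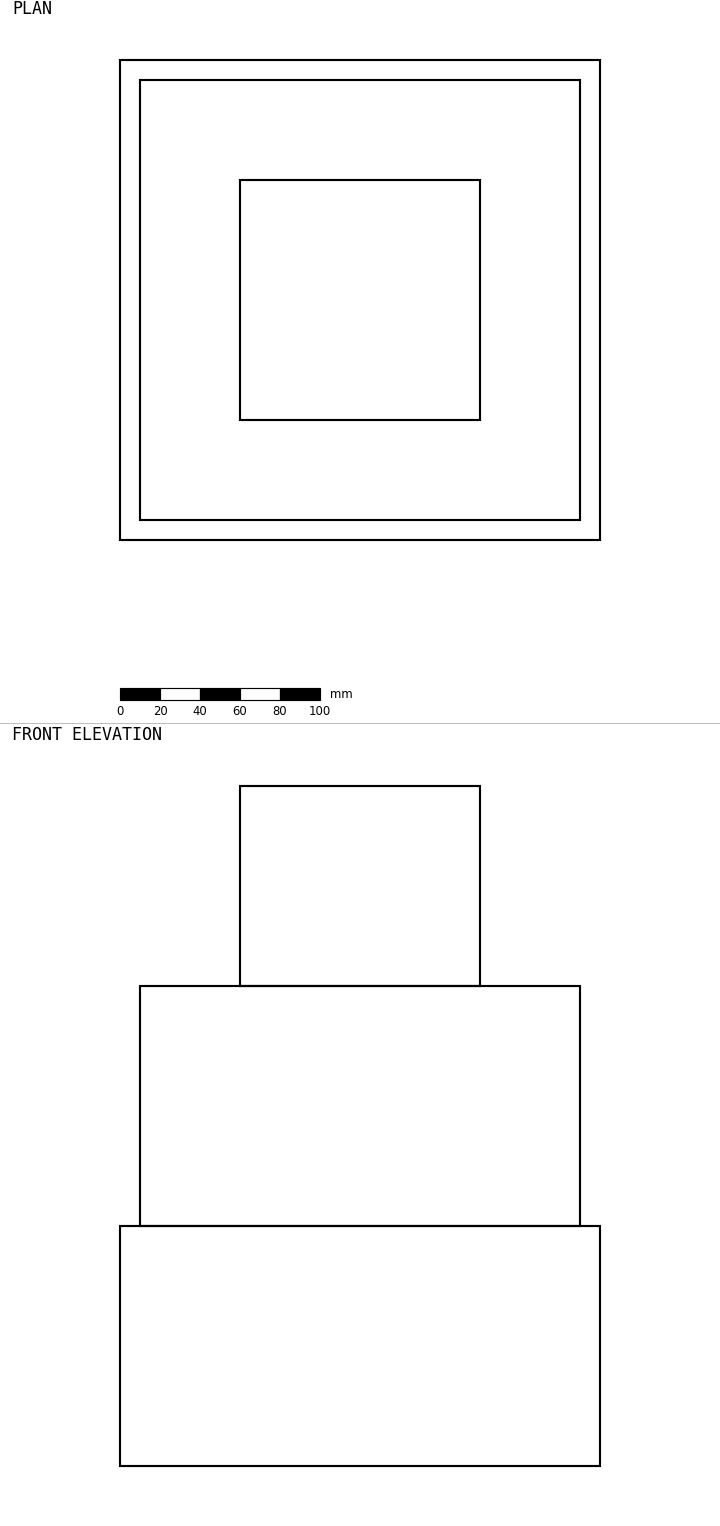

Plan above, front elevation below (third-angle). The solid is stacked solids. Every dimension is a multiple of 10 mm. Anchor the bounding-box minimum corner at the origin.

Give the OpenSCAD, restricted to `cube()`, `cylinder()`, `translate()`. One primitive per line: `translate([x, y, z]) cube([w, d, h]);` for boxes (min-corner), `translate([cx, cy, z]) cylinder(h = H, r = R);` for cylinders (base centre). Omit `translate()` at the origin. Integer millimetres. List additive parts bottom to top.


cube([240, 240, 120]);
translate([10, 10, 120]) cube([220, 220, 120]);
translate([60, 60, 240]) cube([120, 120, 100]);


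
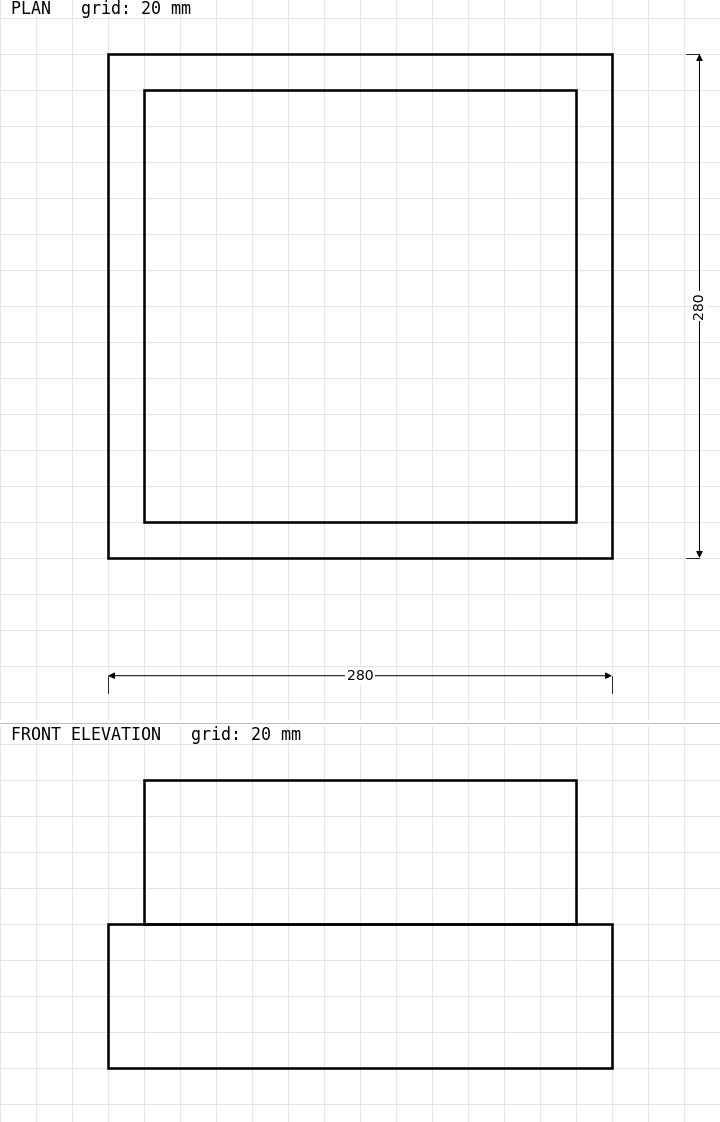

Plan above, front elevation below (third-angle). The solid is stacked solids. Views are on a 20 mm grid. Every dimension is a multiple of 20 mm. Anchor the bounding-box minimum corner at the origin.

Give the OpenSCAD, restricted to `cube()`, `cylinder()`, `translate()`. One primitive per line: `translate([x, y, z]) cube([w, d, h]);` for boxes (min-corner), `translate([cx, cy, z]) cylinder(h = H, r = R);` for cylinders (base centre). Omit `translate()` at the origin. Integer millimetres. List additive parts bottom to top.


cube([280, 280, 80]);
translate([20, 20, 80]) cube([240, 240, 80]);
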